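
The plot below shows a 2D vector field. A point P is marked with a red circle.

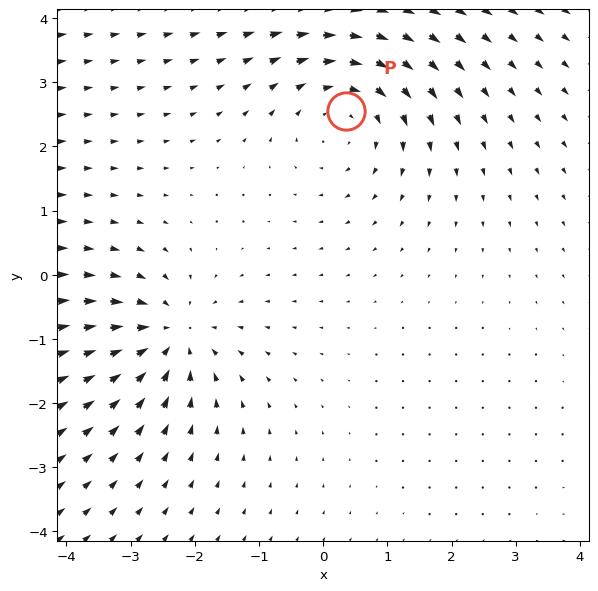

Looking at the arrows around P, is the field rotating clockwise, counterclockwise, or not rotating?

clockwise

Near P at (0.4, 2.6) the arrows circulate clockwise. The curl (z-component) there is about -2; negative curl means clockwise rotation.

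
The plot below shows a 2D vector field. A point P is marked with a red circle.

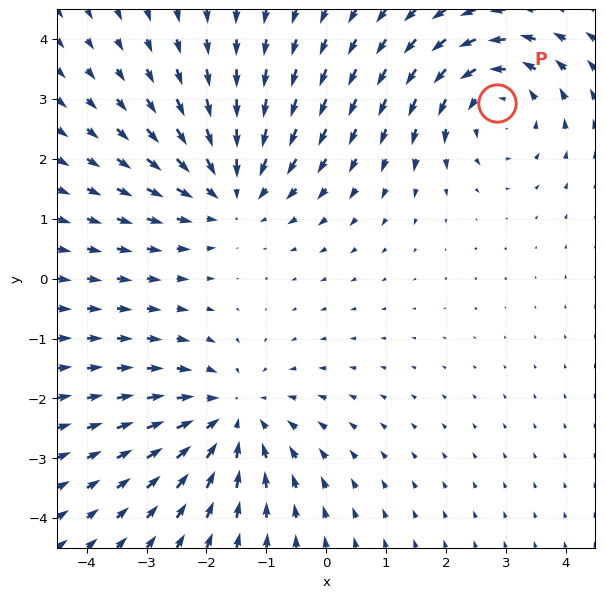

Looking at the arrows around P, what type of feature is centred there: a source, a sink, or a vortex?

At P (2.8, 2.9) the arrows circulate counterclockwise. Divergence ≈0, curl about +4 — near-zero divergence with nonzero curl is a vortex.

vortex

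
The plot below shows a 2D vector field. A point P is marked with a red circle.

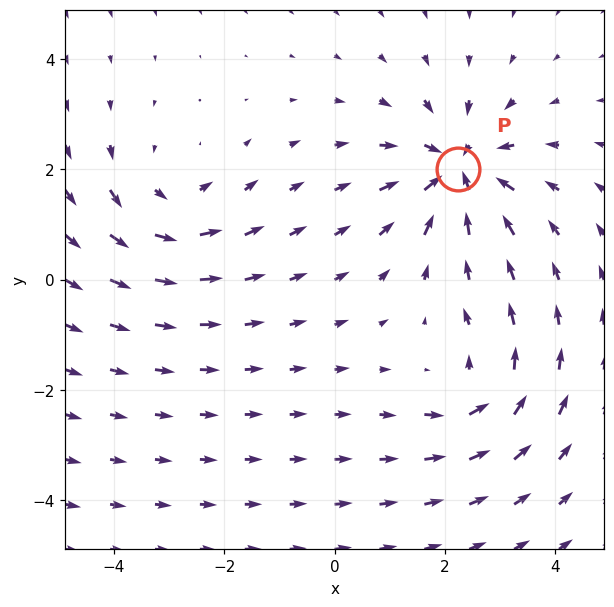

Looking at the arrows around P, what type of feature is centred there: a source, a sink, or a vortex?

At P (2.2, 2.0) the arrows converge inward. Divergence about -5, curl ≈0 — negative divergence with near-zero curl is a sink.

sink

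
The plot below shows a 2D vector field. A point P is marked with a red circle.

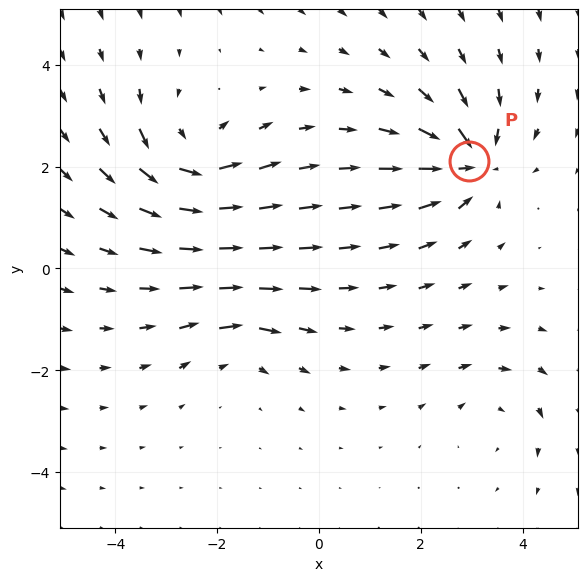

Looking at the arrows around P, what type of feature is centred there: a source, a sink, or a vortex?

sink

At P (2.9, 2.1) the arrows converge inward. Divergence about -6, curl ≈0 — negative divergence with near-zero curl is a sink.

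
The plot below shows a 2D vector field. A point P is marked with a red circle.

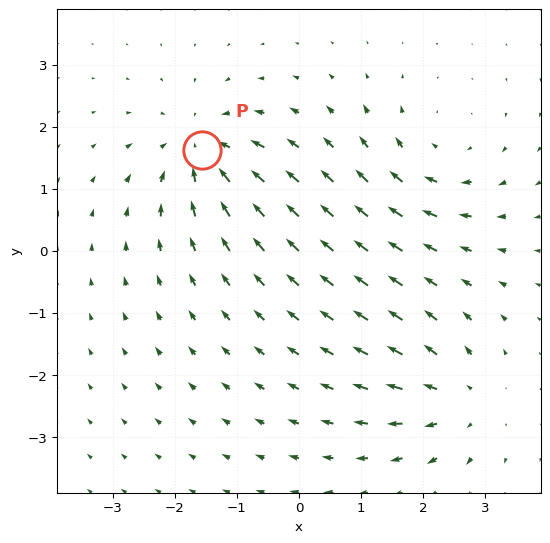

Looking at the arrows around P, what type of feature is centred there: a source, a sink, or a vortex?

sink

At P (-1.6, 1.6) the arrows converge inward. Divergence about -6, curl ≈0 — negative divergence with near-zero curl is a sink.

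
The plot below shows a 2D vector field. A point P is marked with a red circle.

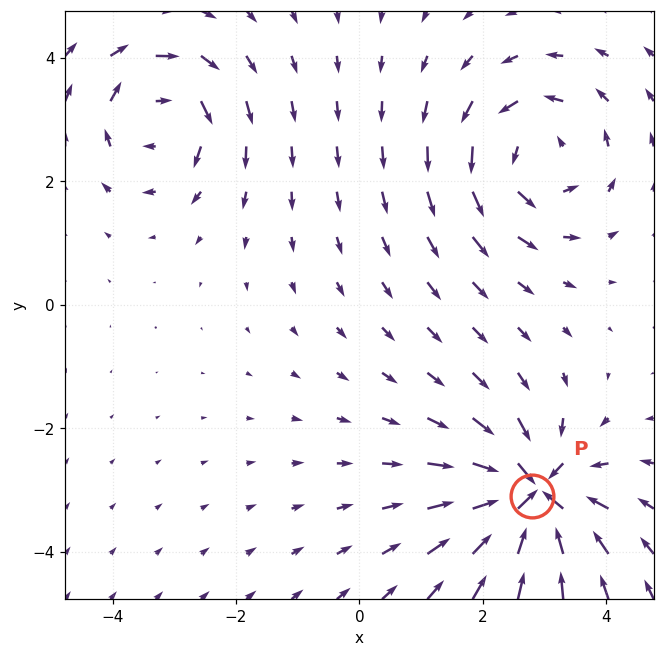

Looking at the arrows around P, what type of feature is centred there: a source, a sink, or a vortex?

At P (2.8, -3.1) the arrows converge inward. Divergence about -6, curl ≈0 — negative divergence with near-zero curl is a sink.

sink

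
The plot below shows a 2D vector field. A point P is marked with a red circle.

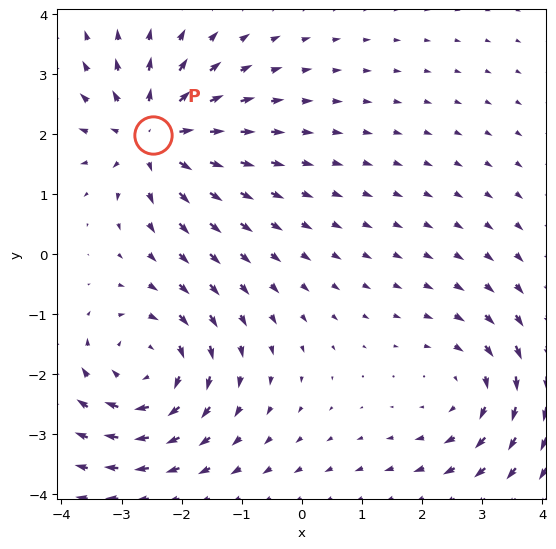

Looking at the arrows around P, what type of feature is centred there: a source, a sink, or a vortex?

At P (-2.5, 2.0) the arrows spread outward. Divergence about +5, curl ≈0 — positive divergence with near-zero curl is a source.

source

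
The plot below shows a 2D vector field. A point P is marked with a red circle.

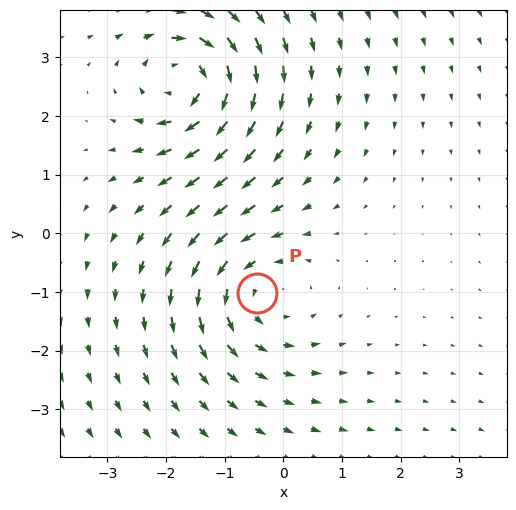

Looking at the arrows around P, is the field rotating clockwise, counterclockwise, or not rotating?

Near P at (-0.4, -1.0) the arrows circulate counterclockwise. The curl (z-component) there is about +3; positive curl means counterclockwise rotation.

counterclockwise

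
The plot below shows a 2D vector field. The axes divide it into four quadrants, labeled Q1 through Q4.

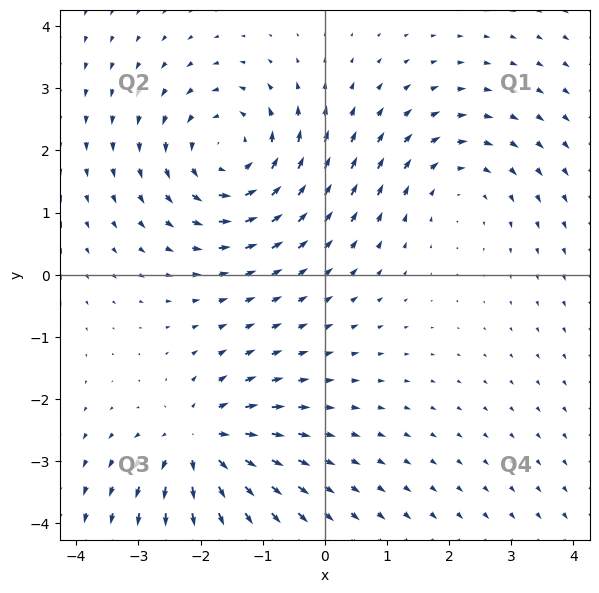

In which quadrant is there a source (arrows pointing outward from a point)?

The source sits at approximately (-2.0, -2.7), which lies in quadrant Q3. The divergence there is about +4, positive as expected for a source.

Q3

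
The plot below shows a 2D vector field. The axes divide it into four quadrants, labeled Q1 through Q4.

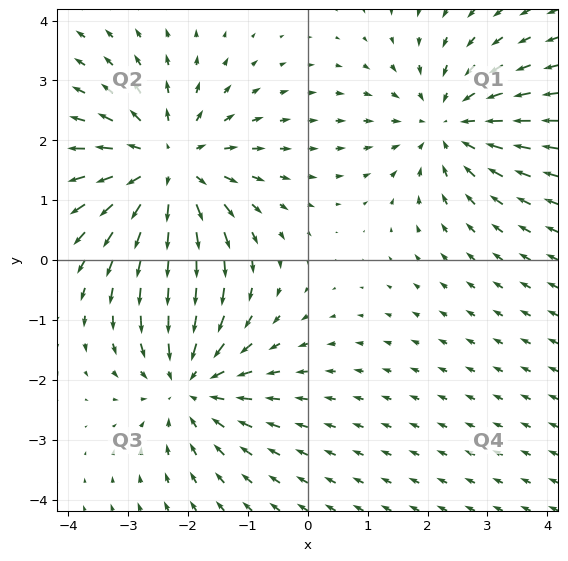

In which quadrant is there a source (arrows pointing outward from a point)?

Q2

The source sits at approximately (-2.3, 1.6), which lies in quadrant Q2. The divergence there is about +4, positive as expected for a source.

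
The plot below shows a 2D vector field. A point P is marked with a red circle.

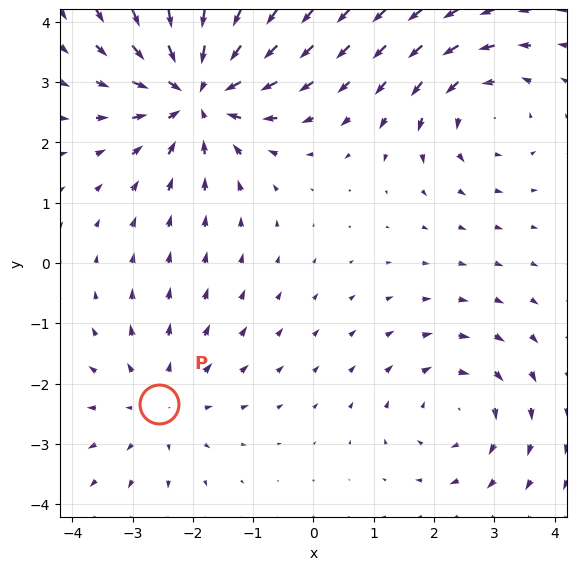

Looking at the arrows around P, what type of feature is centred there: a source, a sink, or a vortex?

At P (-2.6, -2.3) the arrows spread outward. Divergence about +2, curl ≈0 — positive divergence with near-zero curl is a source.

source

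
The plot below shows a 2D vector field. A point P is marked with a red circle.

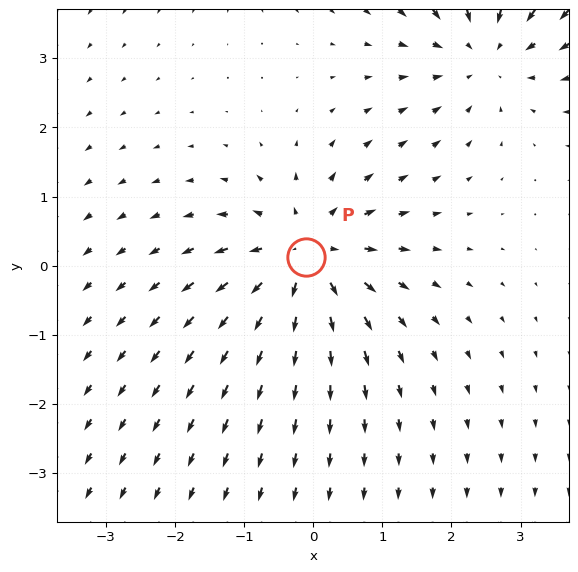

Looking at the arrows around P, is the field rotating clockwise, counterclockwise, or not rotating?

Near P at (-0.1, 0.1) the arrows show no circulation. The curl there is ≈0.

not rotating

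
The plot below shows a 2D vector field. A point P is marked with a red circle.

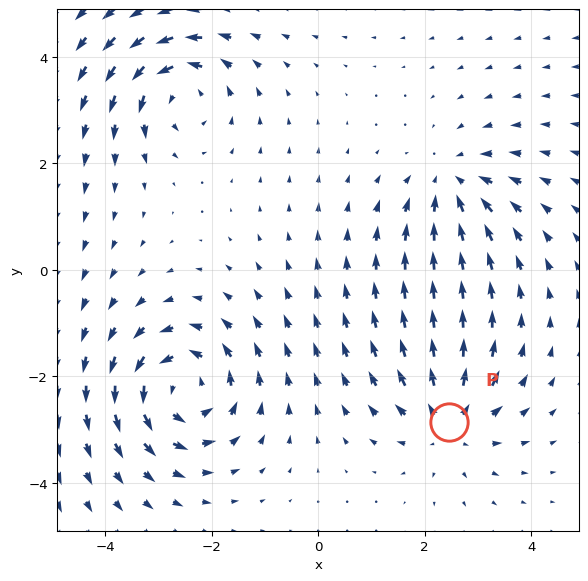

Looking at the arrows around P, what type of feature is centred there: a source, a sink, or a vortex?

source

At P (2.5, -2.9) the arrows spread outward. Divergence about +4, curl ≈0 — positive divergence with near-zero curl is a source.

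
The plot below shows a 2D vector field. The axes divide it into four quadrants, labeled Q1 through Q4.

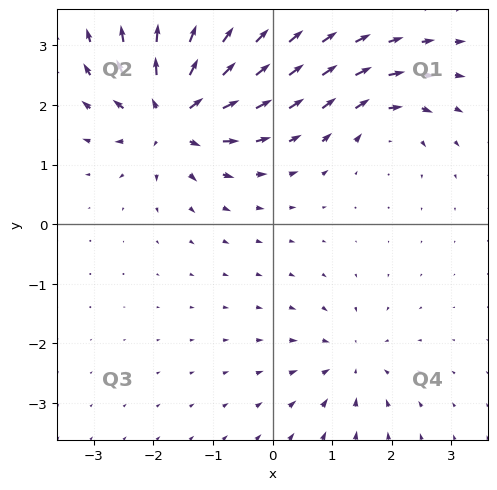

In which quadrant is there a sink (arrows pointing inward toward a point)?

Q4

The sink sits at approximately (1.3, -2.3), which lies in quadrant Q4. The divergence there is about -3, negative as expected for a sink.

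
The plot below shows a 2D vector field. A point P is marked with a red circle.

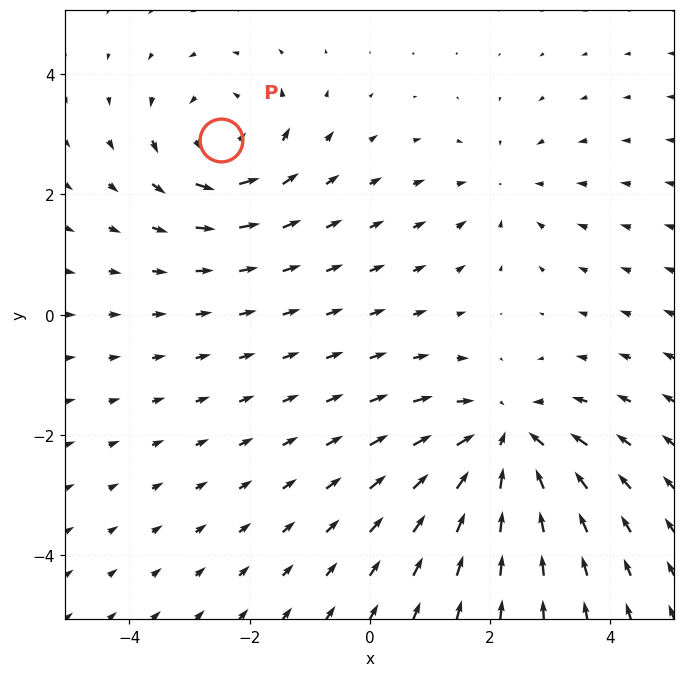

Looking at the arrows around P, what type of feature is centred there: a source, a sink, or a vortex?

At P (-2.5, 2.9) the arrows circulate counterclockwise. Divergence ≈0, curl about +4 — near-zero divergence with nonzero curl is a vortex.

vortex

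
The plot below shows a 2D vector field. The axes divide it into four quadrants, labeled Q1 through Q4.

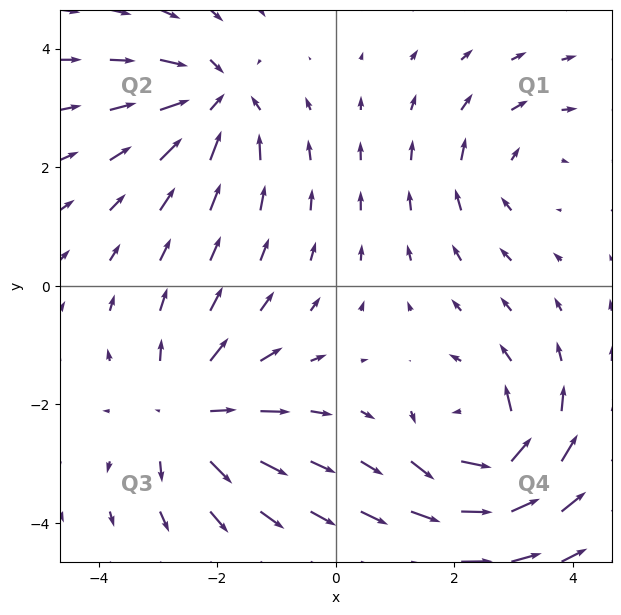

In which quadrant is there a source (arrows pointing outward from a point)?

The source sits at approximately (-2.5, -2.2), which lies in quadrant Q3. The divergence there is about +4, positive as expected for a source.

Q3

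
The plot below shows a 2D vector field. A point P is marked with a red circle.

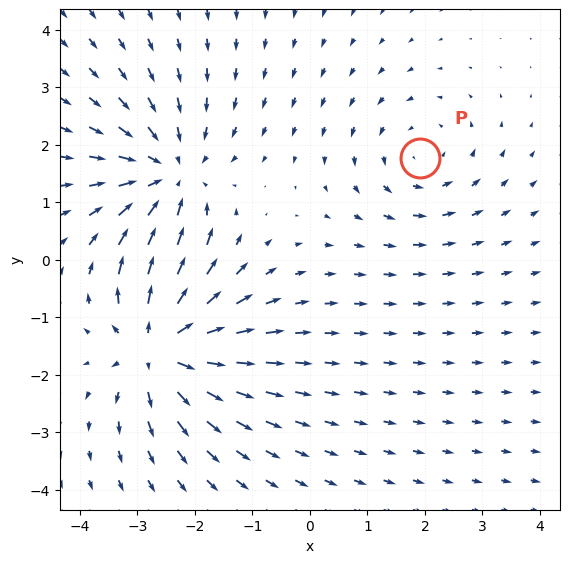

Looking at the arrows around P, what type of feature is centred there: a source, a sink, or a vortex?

At P (1.9, 1.8) the arrows circulate counterclockwise. Divergence ≈0, curl about +3 — near-zero divergence with nonzero curl is a vortex.

vortex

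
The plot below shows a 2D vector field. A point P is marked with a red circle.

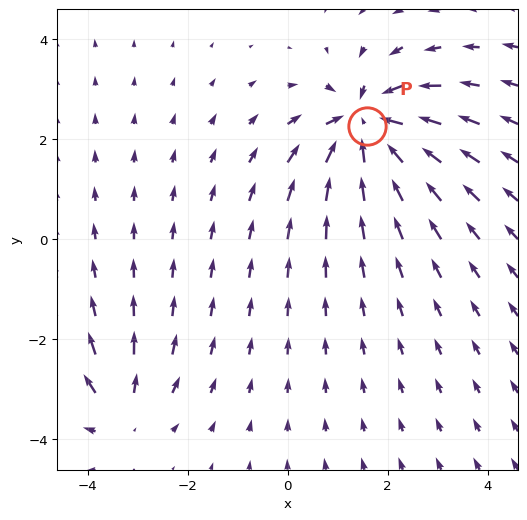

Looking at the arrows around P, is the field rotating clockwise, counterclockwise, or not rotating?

Near P at (1.6, 2.3) the arrows show no circulation. The curl there is ≈0.

not rotating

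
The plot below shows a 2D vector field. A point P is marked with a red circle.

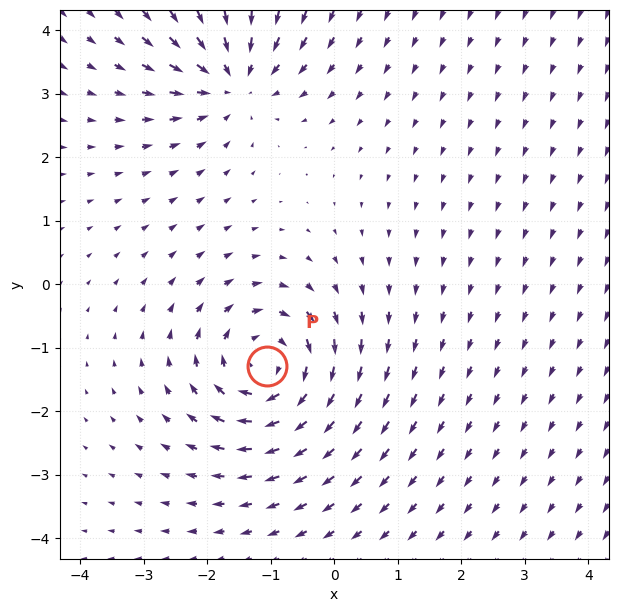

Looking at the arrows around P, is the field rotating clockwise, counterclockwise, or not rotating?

clockwise

Near P at (-1.1, -1.3) the arrows circulate clockwise. The curl (z-component) there is about -4; negative curl means clockwise rotation.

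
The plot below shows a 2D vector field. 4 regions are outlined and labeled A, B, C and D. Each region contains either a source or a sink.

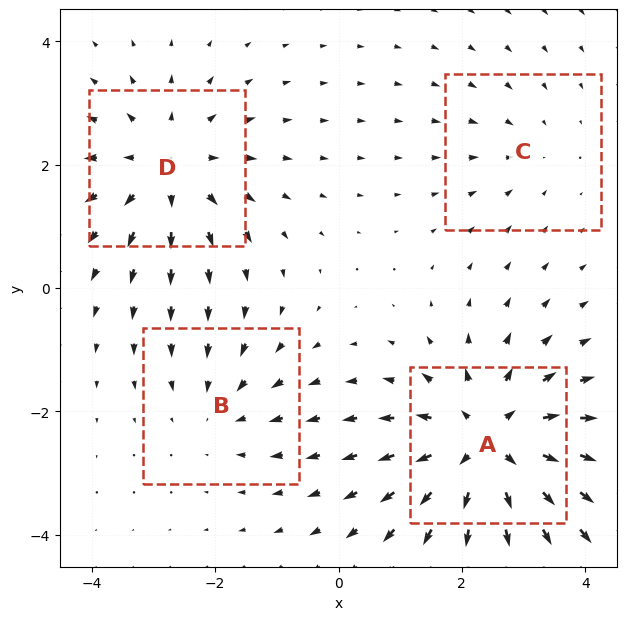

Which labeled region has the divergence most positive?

A

Divergence at each region's feature centre — A: about +6, B: about -3, C: about -2, D: about +4. Region A is most positive.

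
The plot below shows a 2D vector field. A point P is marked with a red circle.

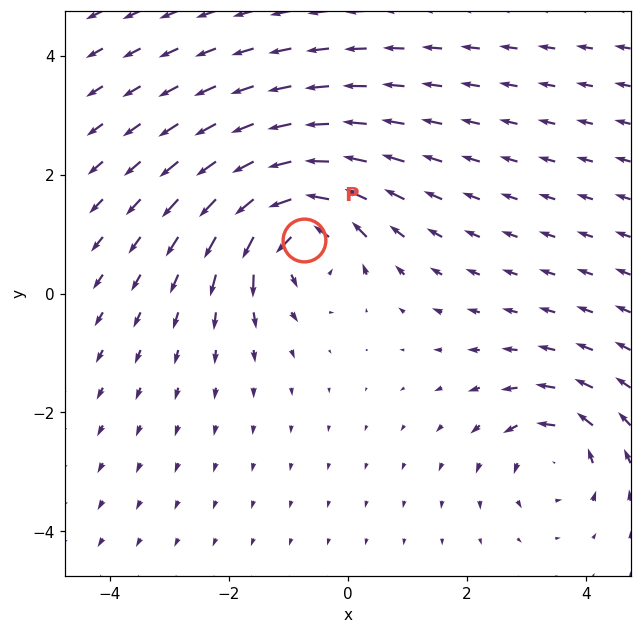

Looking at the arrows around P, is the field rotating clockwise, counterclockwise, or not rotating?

Near P at (-0.7, 0.9) the arrows circulate counterclockwise. The curl (z-component) there is about +6; positive curl means counterclockwise rotation.

counterclockwise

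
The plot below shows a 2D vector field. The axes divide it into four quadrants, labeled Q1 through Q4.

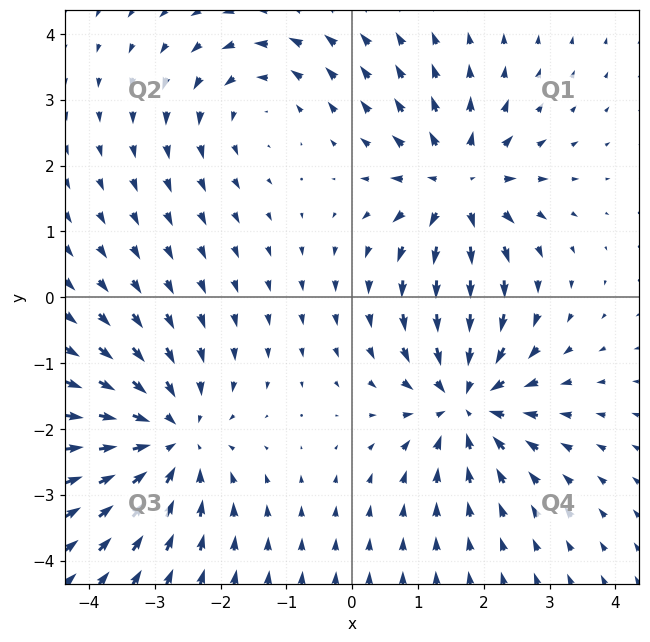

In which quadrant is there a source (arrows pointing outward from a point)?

Q1

The source sits at approximately (1.6, 1.7), which lies in quadrant Q1. The divergence there is about +5, positive as expected for a source.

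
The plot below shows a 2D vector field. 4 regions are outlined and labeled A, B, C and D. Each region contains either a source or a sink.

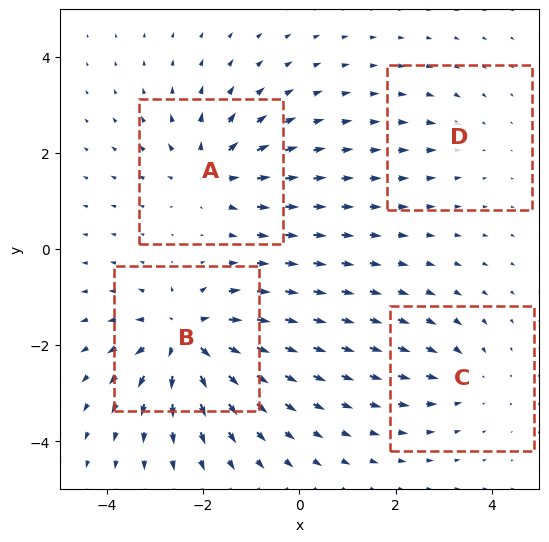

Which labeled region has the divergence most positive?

B

Divergence at each region's feature centre — A: about +6, B: about +8, C: about -4, D: about -2. Region B is most positive.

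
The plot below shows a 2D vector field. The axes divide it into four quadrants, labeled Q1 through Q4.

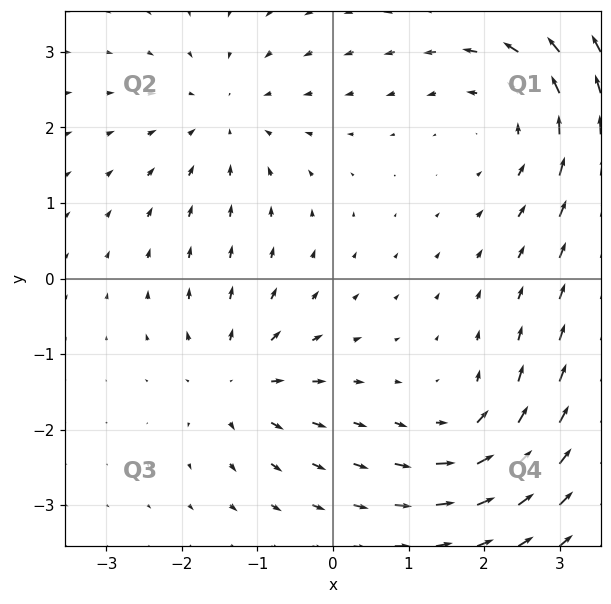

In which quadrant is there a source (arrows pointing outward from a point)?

Q3

The source sits at approximately (-1.3, -1.4), which lies in quadrant Q3. The divergence there is about +4, positive as expected for a source.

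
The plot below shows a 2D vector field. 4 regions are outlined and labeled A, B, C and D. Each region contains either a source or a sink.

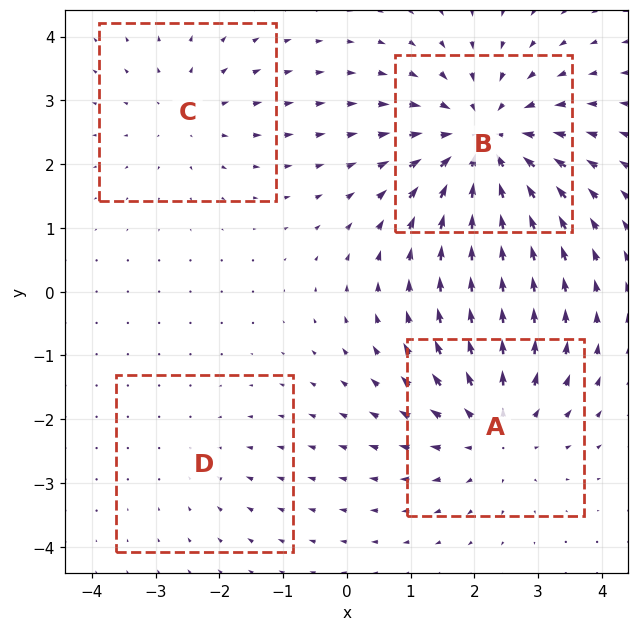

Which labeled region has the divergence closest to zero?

D

Divergence at each region's feature centre — A: about +4, B: about -6, C: about +3, D: about -2. Region D is closest to zero.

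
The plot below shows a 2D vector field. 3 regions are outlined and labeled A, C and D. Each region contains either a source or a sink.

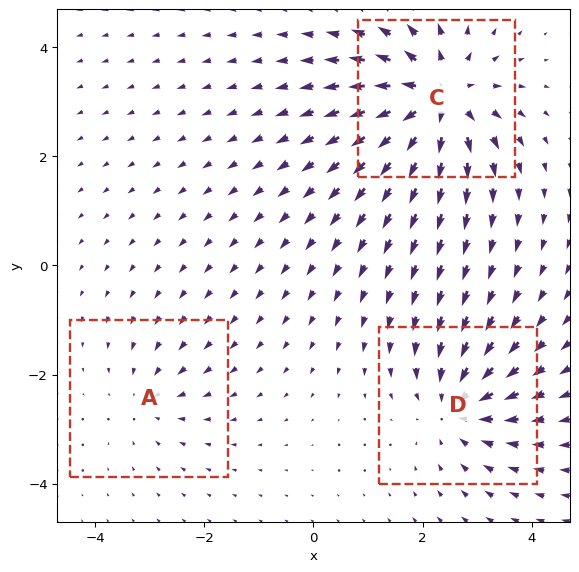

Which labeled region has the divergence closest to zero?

A

Divergence at each region's feature centre — A: about -2, C: about +5, D: about -4. Region A is closest to zero.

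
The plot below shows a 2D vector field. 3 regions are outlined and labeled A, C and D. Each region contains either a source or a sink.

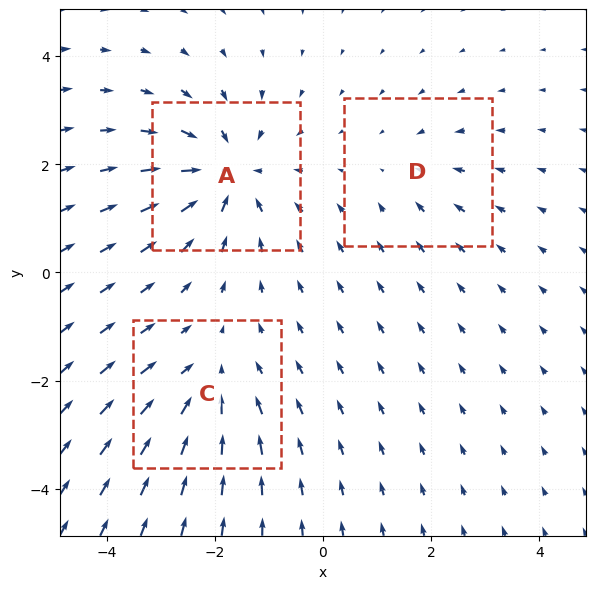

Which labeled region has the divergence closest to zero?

D

Divergence at each region's feature centre — A: about -5, C: about -3, D: about -2. Region D is closest to zero.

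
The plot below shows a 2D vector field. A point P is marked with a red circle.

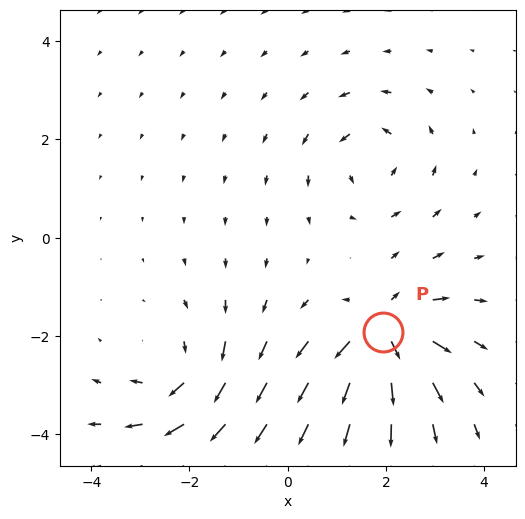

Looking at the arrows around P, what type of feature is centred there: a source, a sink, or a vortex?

source

At P (1.9, -1.9) the arrows spread outward. Divergence about +7, curl ≈0 — positive divergence with near-zero curl is a source.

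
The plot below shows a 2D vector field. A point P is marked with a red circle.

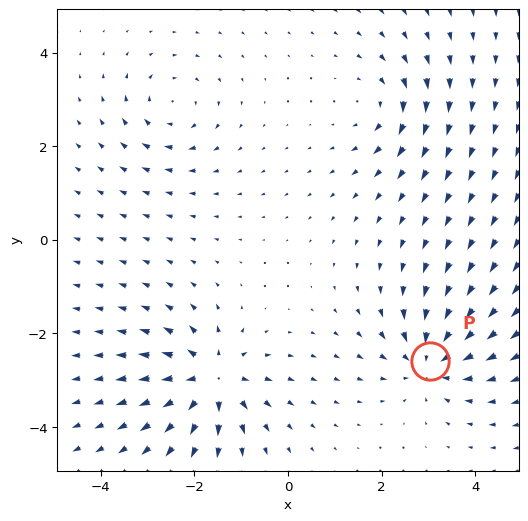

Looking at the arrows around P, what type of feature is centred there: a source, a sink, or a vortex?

sink

At P (3.0, -2.6) the arrows converge inward. Divergence about -5, curl ≈0 — negative divergence with near-zero curl is a sink.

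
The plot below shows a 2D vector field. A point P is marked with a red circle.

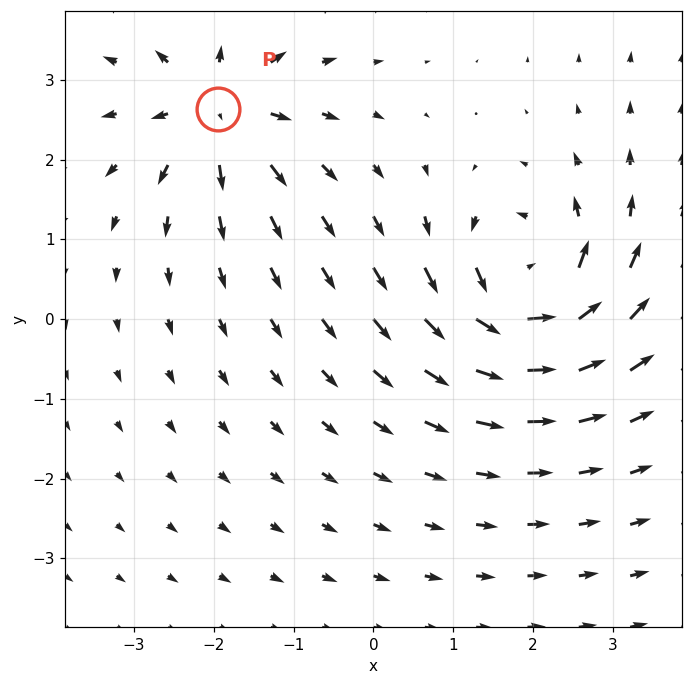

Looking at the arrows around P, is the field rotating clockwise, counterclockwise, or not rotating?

Near P at (-2.0, 2.6) the arrows show no circulation. The curl there is ≈0.

not rotating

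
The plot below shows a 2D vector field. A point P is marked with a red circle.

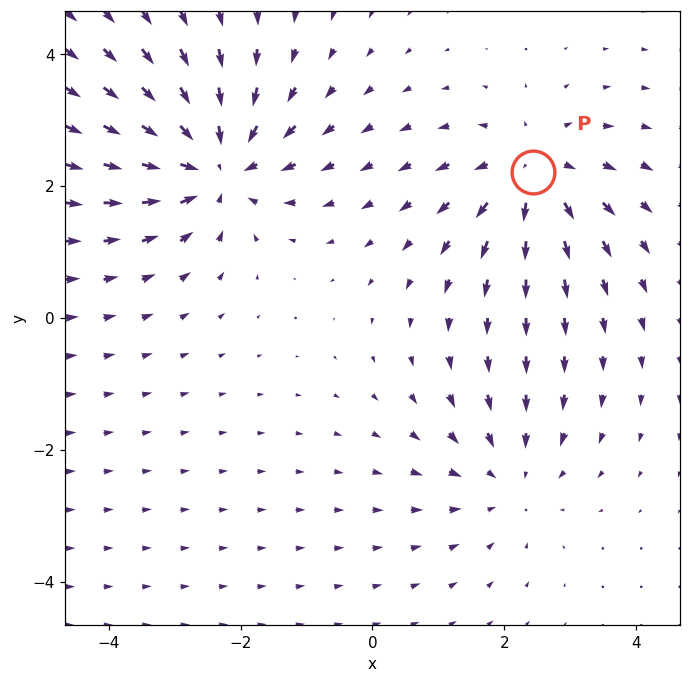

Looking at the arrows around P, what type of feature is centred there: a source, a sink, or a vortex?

At P (2.4, 2.2) the arrows spread outward. Divergence about +4, curl ≈0 — positive divergence with near-zero curl is a source.

source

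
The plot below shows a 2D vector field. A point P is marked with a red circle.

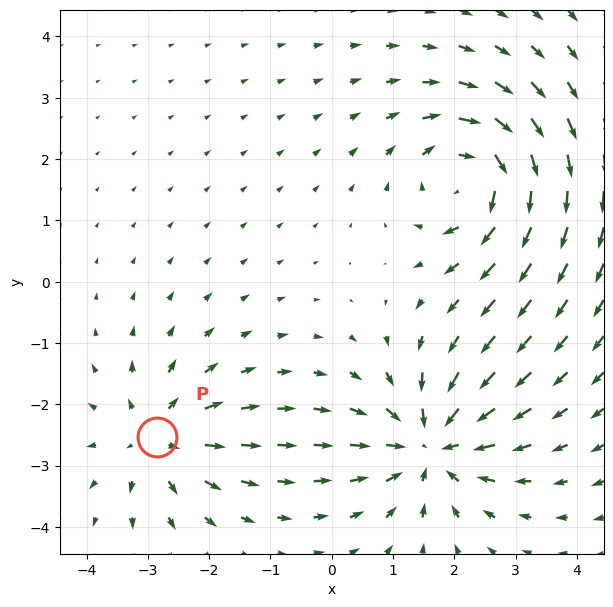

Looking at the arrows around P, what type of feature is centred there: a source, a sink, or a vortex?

source

At P (-2.8, -2.5) the arrows spread outward. Divergence about +4, curl ≈0 — positive divergence with near-zero curl is a source.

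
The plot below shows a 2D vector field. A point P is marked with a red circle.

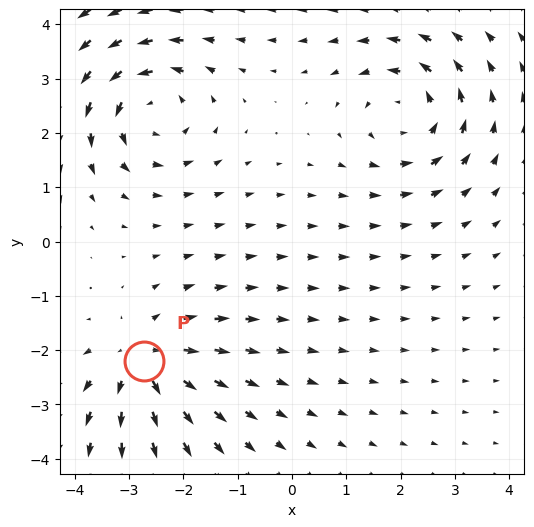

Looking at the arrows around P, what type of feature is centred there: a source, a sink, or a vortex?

At P (-2.7, -2.2) the arrows spread outward. Divergence about +4, curl ≈0 — positive divergence with near-zero curl is a source.

source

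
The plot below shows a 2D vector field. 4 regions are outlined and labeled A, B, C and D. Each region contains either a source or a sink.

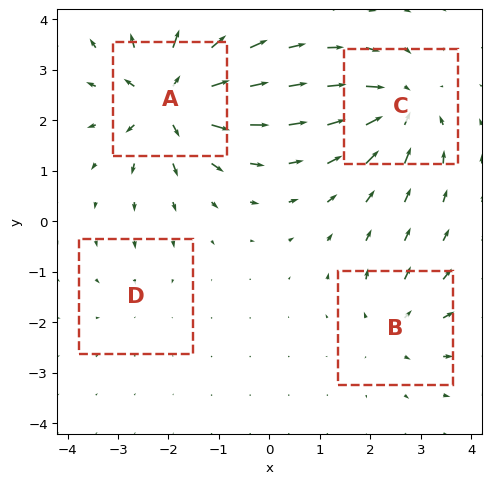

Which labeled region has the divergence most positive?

Divergence at each region's feature centre — A: about +9, B: about +4, C: about -6, D: about -2. Region A is most positive.

A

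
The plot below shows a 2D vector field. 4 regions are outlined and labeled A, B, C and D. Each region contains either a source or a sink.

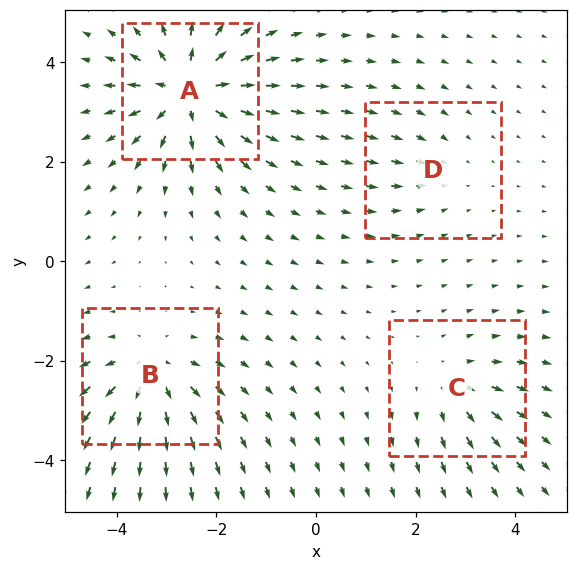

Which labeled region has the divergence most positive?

Divergence at each region's feature centre — A: about +8, B: about +5, C: about +3, D: about -2. Region A is most positive.

A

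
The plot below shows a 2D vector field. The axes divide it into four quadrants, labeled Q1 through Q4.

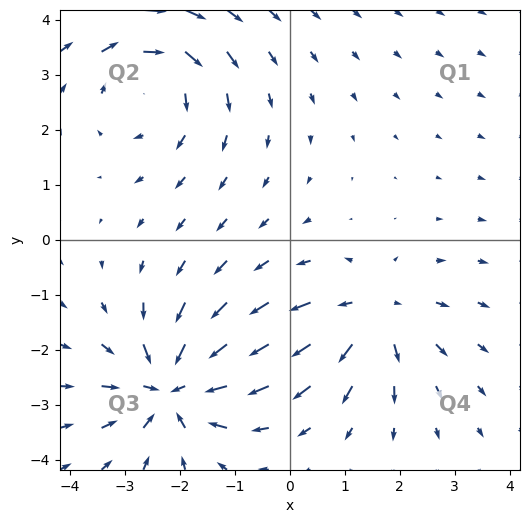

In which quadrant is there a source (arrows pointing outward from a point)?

The source sits at approximately (1.5, -1.4), which lies in quadrant Q4. The divergence there is about +3, positive as expected for a source.

Q4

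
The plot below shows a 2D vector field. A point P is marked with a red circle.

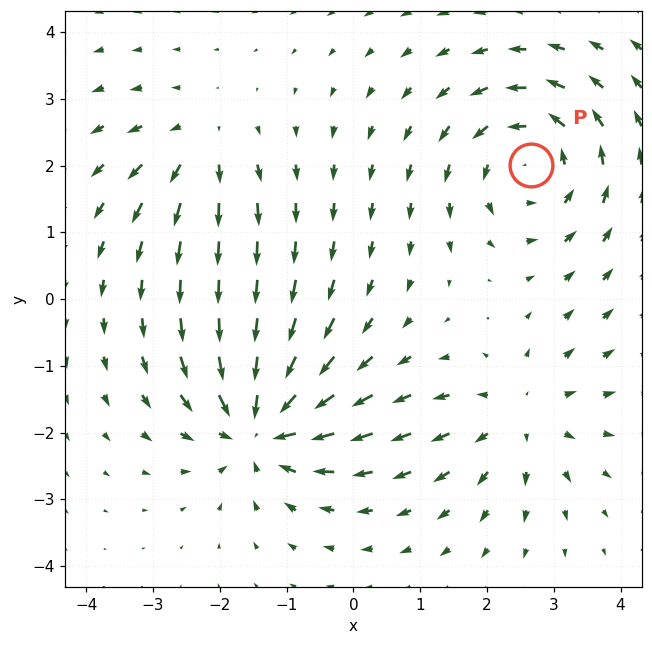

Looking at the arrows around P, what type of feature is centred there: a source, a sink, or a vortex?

At P (2.7, 2.0) the arrows circulate counterclockwise. Divergence ≈0, curl about +5 — near-zero divergence with nonzero curl is a vortex.

vortex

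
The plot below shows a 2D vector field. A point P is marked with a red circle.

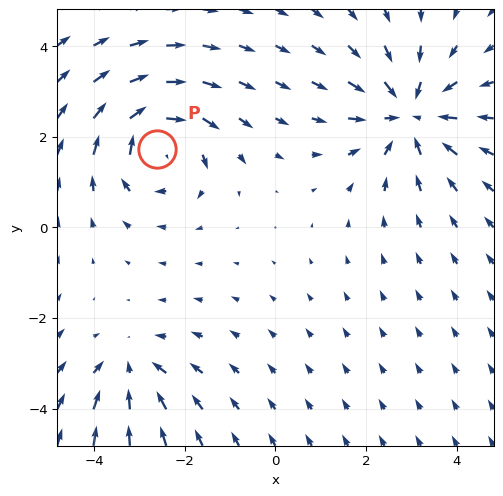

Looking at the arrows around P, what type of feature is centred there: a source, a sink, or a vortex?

vortex

At P (-2.6, 1.7) the arrows circulate clockwise. Divergence ≈0, curl about -5 — near-zero divergence with nonzero curl is a vortex.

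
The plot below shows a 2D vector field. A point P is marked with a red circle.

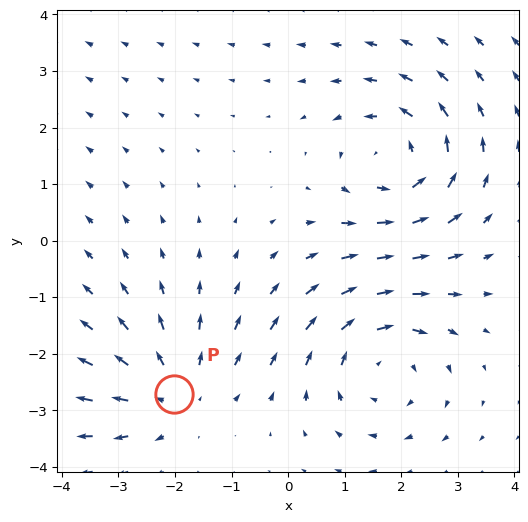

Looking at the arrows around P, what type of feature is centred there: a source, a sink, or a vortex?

source

At P (-2.0, -2.7) the arrows spread outward. Divergence about +3, curl ≈0 — positive divergence with near-zero curl is a source.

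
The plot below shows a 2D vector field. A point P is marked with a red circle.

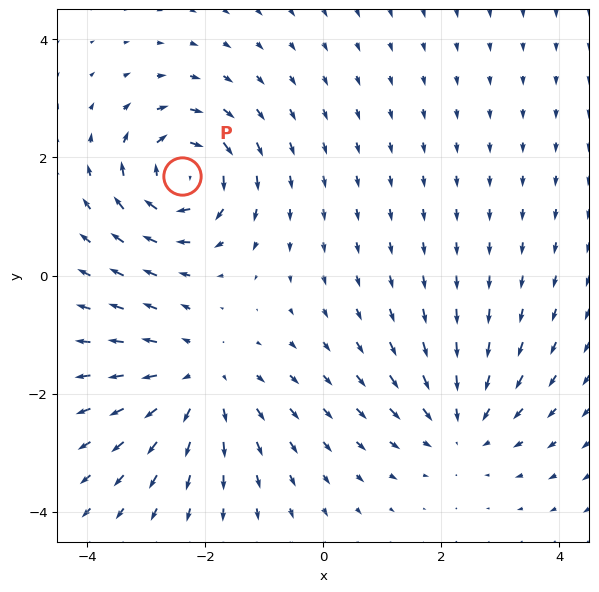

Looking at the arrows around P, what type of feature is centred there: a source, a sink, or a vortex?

At P (-2.4, 1.7) the arrows circulate clockwise. Divergence ≈0, curl about -6 — near-zero divergence with nonzero curl is a vortex.

vortex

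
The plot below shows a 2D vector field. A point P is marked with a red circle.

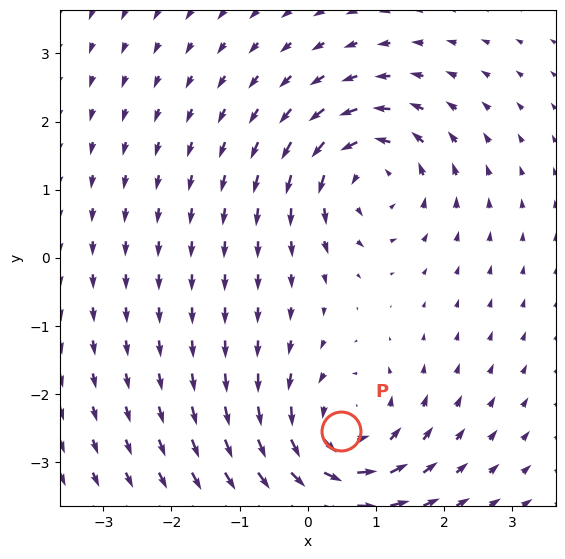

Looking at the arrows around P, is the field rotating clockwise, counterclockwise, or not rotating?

counterclockwise

Near P at (0.5, -2.5) the arrows circulate counterclockwise. The curl (z-component) there is about +5; positive curl means counterclockwise rotation.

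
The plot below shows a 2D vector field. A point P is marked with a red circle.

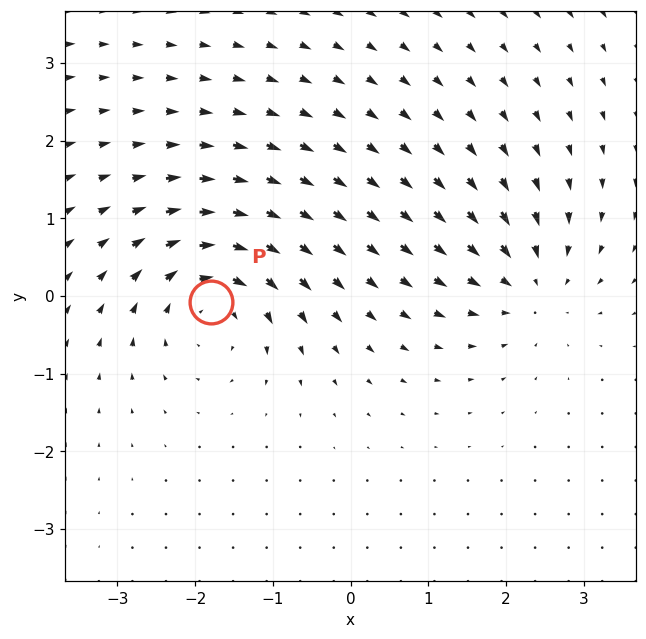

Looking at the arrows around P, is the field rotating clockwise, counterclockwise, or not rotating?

clockwise

Near P at (-1.8, -0.1) the arrows circulate clockwise. The curl (z-component) there is about -5; negative curl means clockwise rotation.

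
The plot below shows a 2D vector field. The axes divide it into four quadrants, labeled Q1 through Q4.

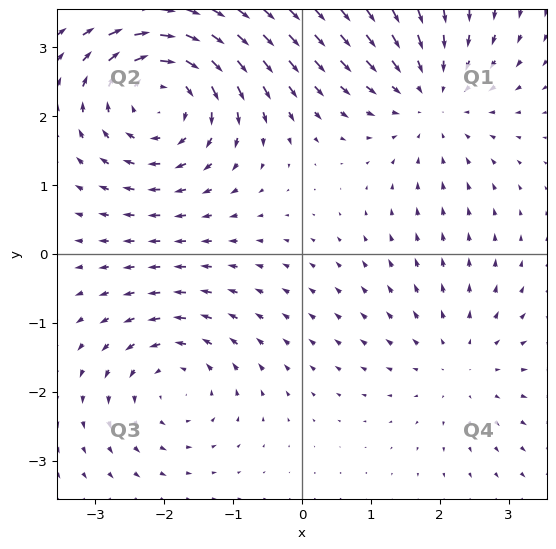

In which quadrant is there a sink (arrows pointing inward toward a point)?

Q1

The sink sits at approximately (1.9, 2.3), which lies in quadrant Q1. The divergence there is about -3, negative as expected for a sink.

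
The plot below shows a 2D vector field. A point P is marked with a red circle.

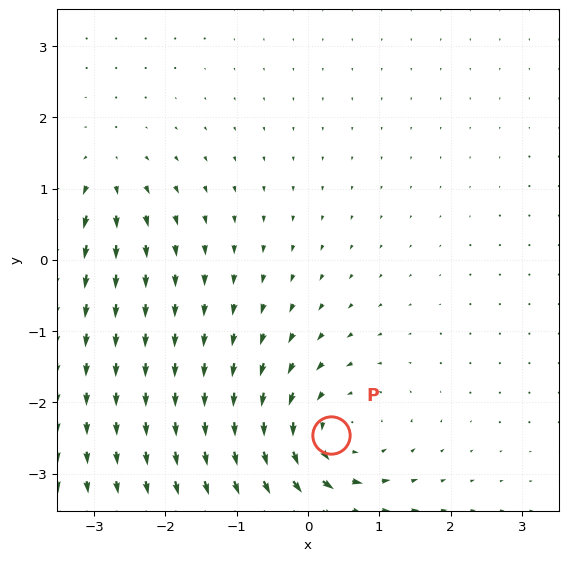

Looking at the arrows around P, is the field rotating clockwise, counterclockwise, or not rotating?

Near P at (0.3, -2.5) the arrows circulate counterclockwise. The curl (z-component) there is about +5; positive curl means counterclockwise rotation.

counterclockwise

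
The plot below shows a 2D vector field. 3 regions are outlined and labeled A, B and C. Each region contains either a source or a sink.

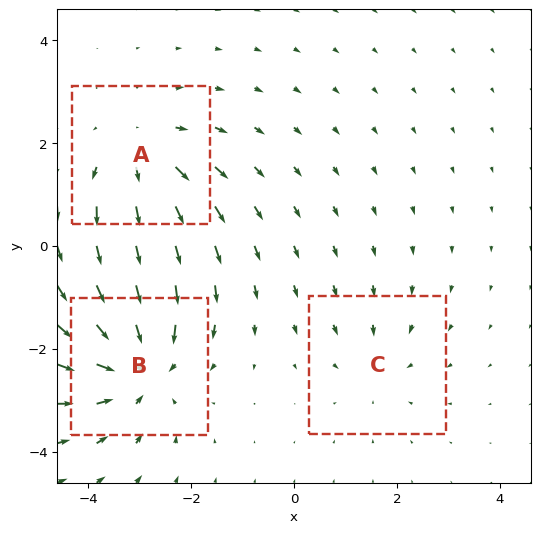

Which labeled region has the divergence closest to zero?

C

Divergence at each region's feature centre — A: about +3, B: about -4, C: about -2. Region C is closest to zero.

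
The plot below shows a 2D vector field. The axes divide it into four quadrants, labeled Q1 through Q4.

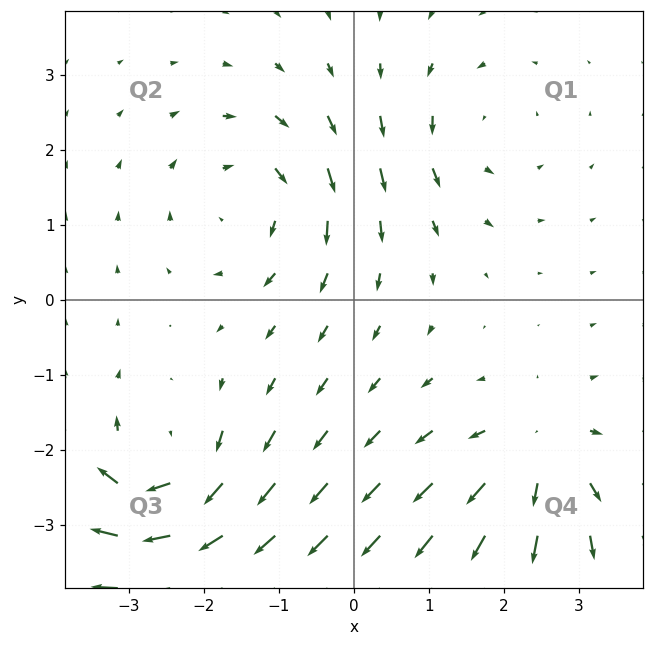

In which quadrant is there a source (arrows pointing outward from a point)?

Q4

The source sits at approximately (2.5, -2.1), which lies in quadrant Q4. The divergence there is about +4, positive as expected for a source.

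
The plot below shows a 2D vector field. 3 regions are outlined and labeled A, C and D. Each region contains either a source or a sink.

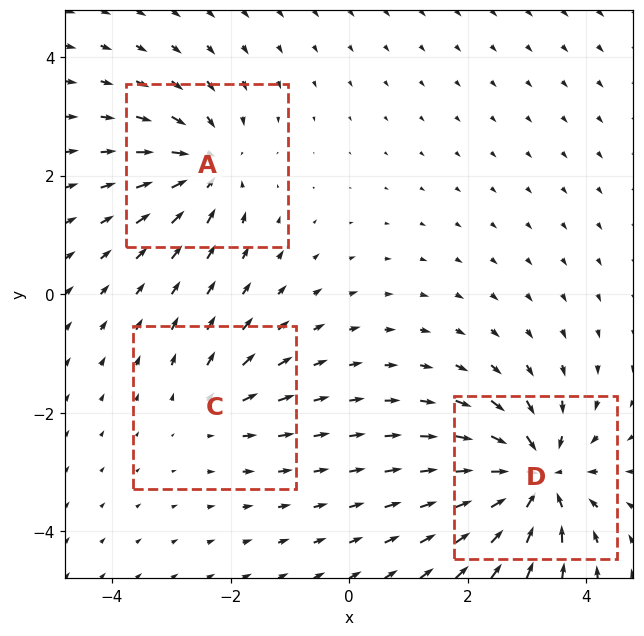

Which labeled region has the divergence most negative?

Divergence at each region's feature centre — A: about -4, C: about +3, D: about -6. Region D is most negative.

D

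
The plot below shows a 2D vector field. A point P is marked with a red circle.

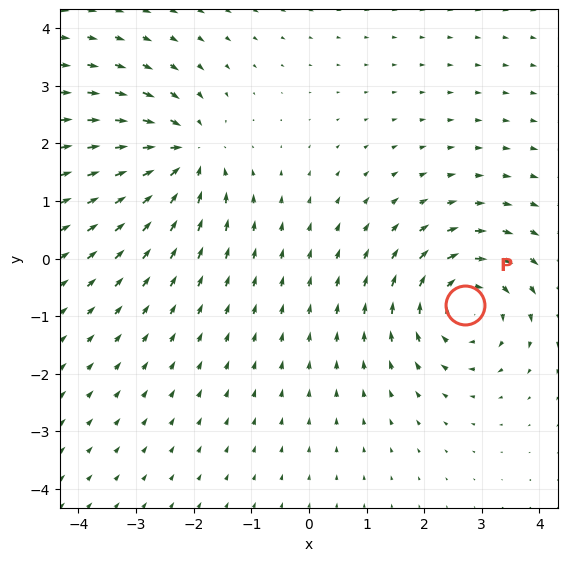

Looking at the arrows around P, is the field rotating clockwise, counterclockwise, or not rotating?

Near P at (2.7, -0.8) the arrows circulate clockwise. The curl (z-component) there is about -4; negative curl means clockwise rotation.

clockwise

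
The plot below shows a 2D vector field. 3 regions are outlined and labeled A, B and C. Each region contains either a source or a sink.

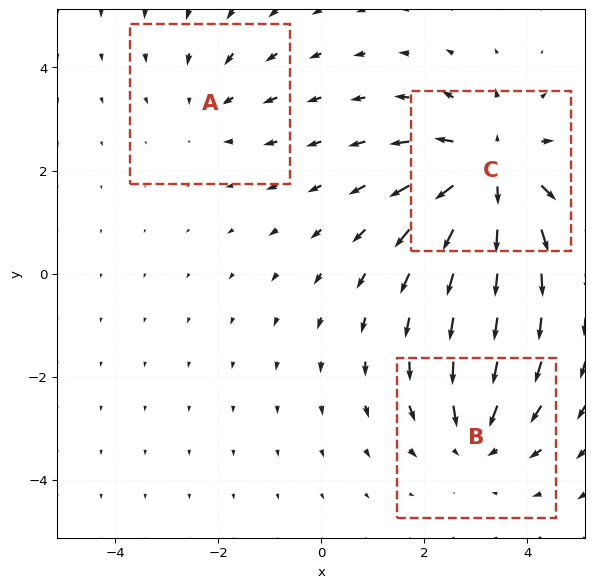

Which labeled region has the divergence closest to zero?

Divergence at each region's feature centre — A: about -2, B: about -3, C: about +5. Region A is closest to zero.

A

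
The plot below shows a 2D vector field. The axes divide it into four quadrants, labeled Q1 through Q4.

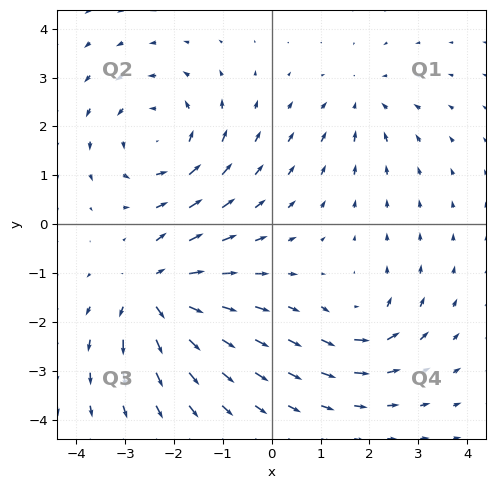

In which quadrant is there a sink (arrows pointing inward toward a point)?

The sink sits at approximately (1.9, 2.5), which lies in quadrant Q1. The divergence there is about -3, negative as expected for a sink.

Q1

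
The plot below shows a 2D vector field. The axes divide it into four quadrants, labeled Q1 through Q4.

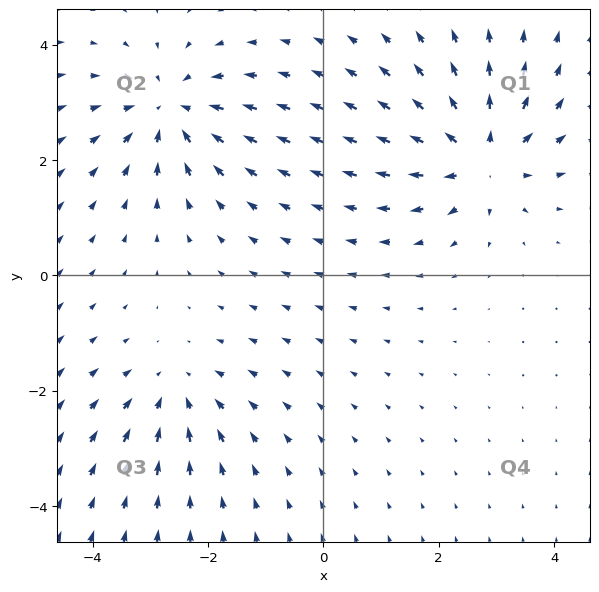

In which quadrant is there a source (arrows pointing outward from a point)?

The source sits at approximately (2.7, 2.1), which lies in quadrant Q1. The divergence there is about +6, positive as expected for a source.

Q1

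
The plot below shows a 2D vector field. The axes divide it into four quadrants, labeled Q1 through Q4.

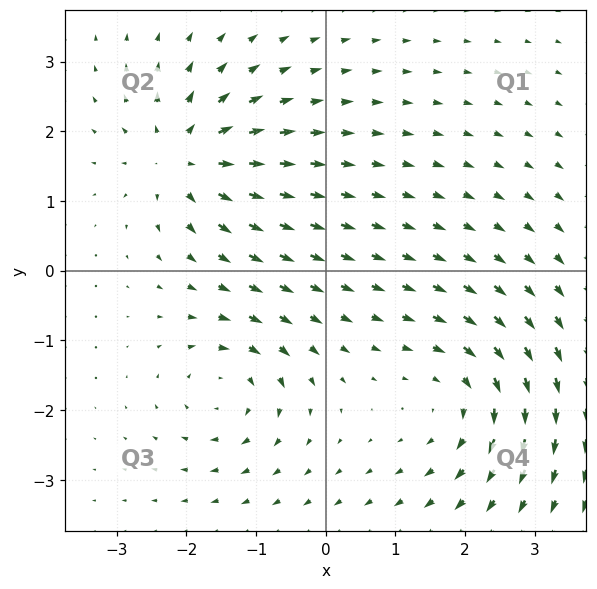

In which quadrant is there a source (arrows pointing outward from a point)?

Q2

The source sits at approximately (-2.0, 1.6), which lies in quadrant Q2. The divergence there is about +5, positive as expected for a source.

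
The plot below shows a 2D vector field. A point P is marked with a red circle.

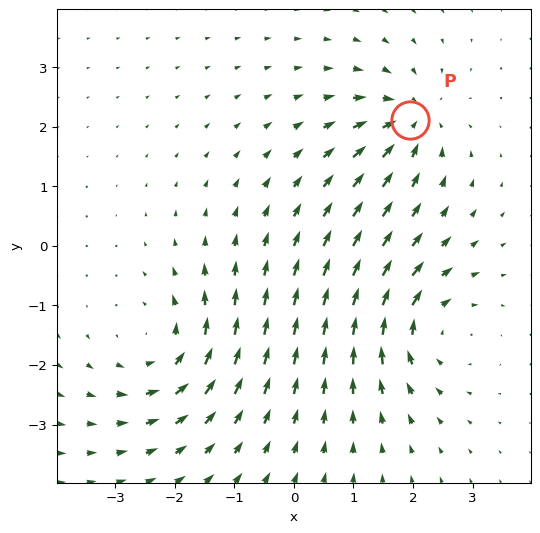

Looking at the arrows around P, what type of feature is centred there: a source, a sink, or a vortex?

sink

At P (1.9, 2.1) the arrows converge inward. Divergence about -5, curl ≈0 — negative divergence with near-zero curl is a sink.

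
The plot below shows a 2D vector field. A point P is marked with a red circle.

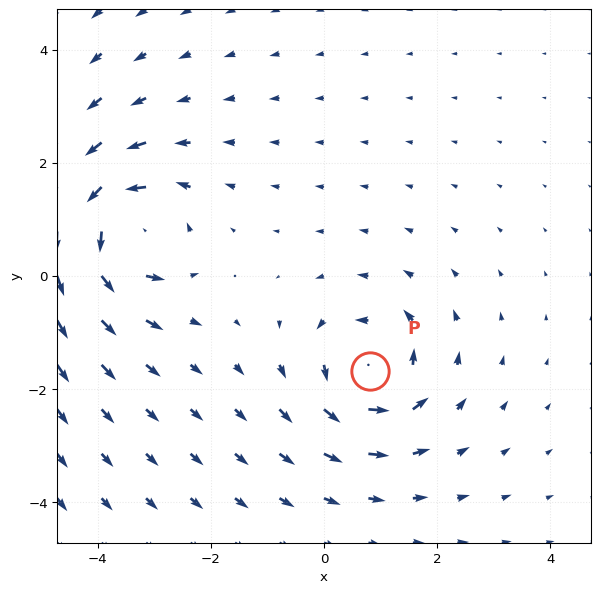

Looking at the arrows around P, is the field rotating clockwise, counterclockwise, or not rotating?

Near P at (0.8, -1.7) the arrows circulate counterclockwise. The curl (z-component) there is about +4; positive curl means counterclockwise rotation.

counterclockwise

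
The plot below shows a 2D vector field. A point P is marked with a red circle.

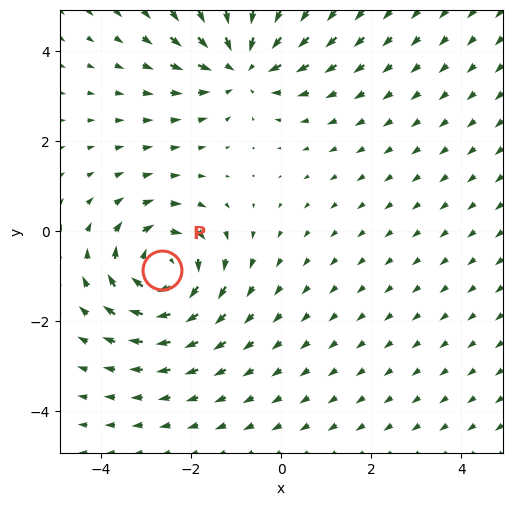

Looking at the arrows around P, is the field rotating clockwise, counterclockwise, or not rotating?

Near P at (-2.7, -0.9) the arrows circulate clockwise. The curl (z-component) there is about -3; negative curl means clockwise rotation.

clockwise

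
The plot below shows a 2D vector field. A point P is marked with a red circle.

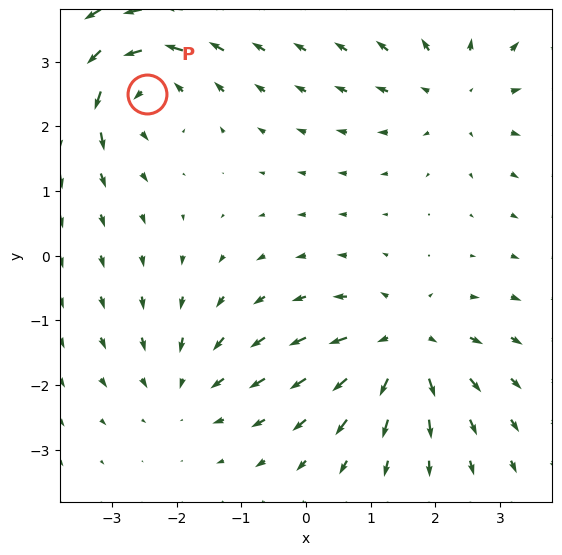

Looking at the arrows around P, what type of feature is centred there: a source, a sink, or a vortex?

vortex

At P (-2.5, 2.5) the arrows circulate counterclockwise. Divergence ≈0, curl about +6 — near-zero divergence with nonzero curl is a vortex.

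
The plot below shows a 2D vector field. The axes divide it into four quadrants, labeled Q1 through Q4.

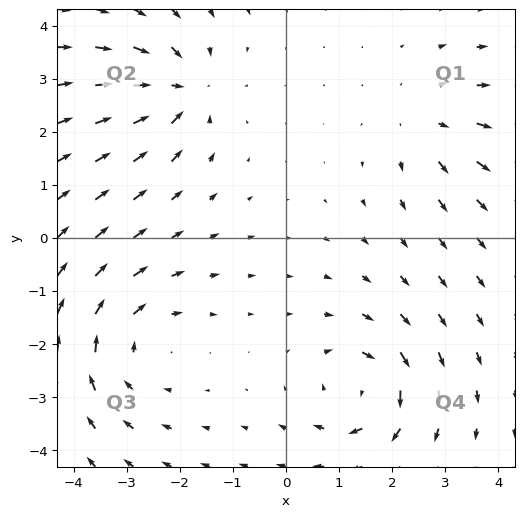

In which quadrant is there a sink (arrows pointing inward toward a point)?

Q2

The sink sits at approximately (-2.0, 2.8), which lies in quadrant Q2. The divergence there is about -5, negative as expected for a sink.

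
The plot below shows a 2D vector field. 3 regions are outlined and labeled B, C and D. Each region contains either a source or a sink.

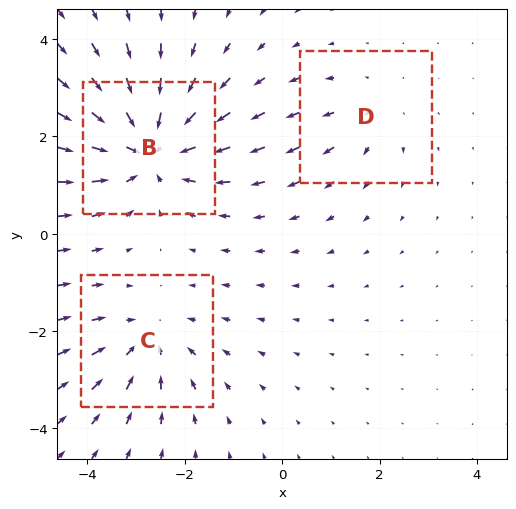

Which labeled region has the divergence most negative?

Divergence at each region's feature centre — B: about -5, C: about -3, D: about +2. Region B is most negative.

B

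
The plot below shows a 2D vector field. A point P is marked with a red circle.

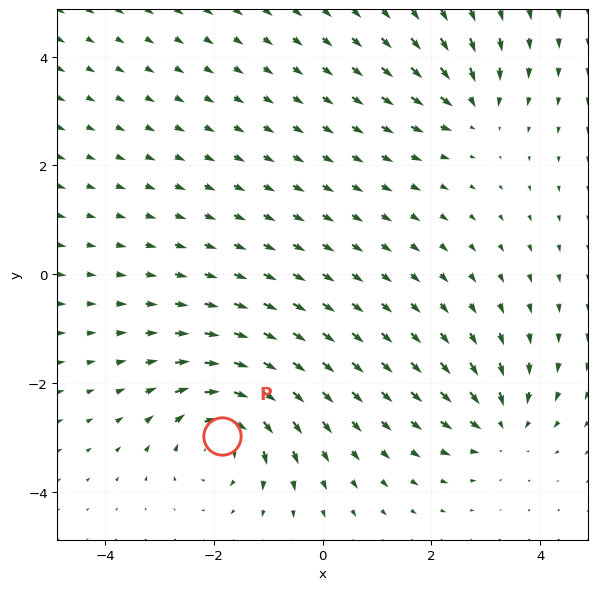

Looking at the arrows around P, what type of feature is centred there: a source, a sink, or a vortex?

At P (-1.9, -3.0) the arrows circulate clockwise. Divergence ≈0, curl about -6 — near-zero divergence with nonzero curl is a vortex.

vortex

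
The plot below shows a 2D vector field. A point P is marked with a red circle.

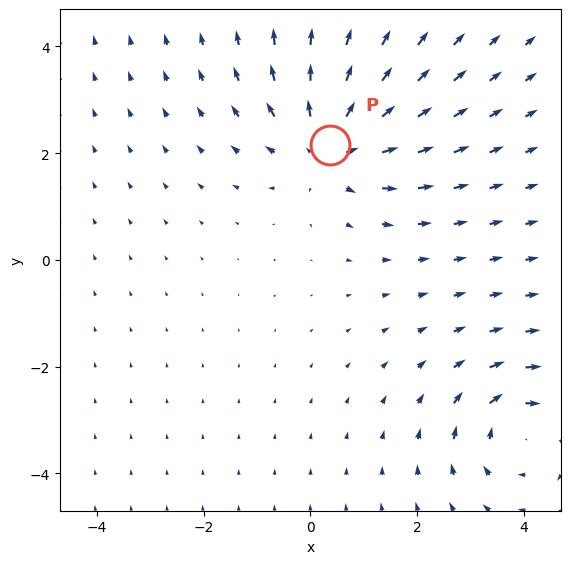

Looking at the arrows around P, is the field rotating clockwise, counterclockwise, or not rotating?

not rotating

Near P at (0.4, 2.1) the arrows show no circulation. The curl there is ≈0.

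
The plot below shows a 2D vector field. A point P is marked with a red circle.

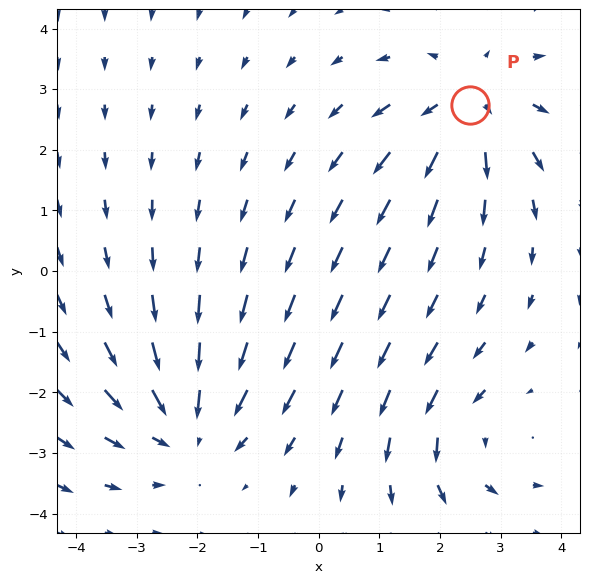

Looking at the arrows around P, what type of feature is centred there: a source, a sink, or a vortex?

At P (2.5, 2.7) the arrows spread outward. Divergence about +5, curl ≈0 — positive divergence with near-zero curl is a source.

source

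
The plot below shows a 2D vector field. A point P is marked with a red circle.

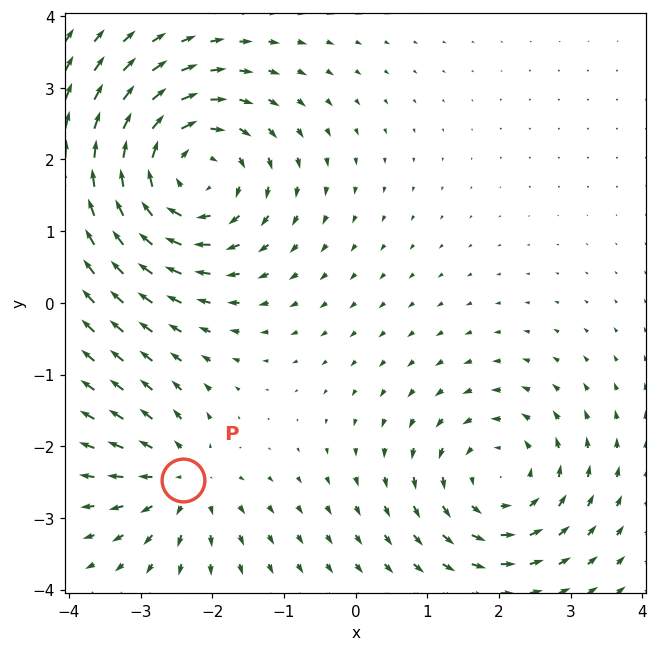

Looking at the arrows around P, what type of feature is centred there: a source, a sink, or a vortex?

At P (-2.4, -2.5) the arrows spread outward. Divergence about +3, curl ≈0 — positive divergence with near-zero curl is a source.

source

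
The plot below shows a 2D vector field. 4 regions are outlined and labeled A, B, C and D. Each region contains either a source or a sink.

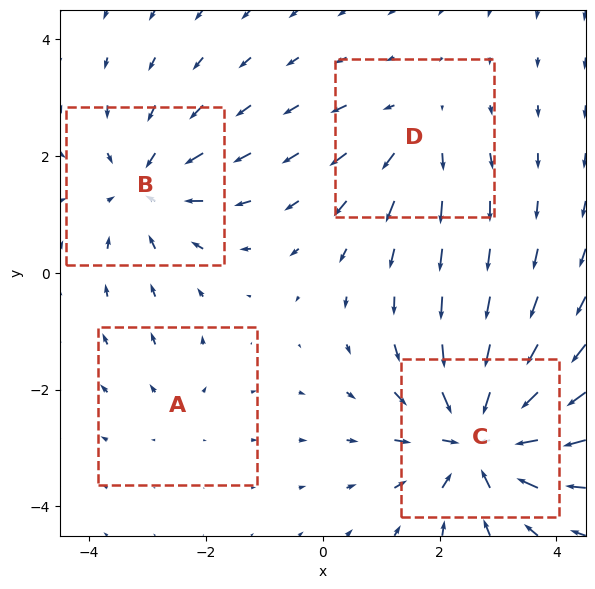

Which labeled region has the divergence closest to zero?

Divergence at each region's feature centre — A: about +2, B: about -4, C: about -7, D: about +3. Region A is closest to zero.

A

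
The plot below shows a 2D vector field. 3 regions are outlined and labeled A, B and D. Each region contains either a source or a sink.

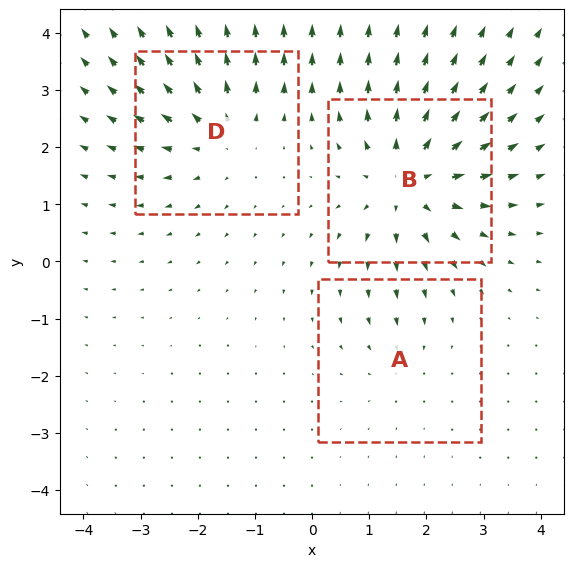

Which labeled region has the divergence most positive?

Divergence at each region's feature centre — A: about -2, B: about +4, D: about +3. Region B is most positive.

B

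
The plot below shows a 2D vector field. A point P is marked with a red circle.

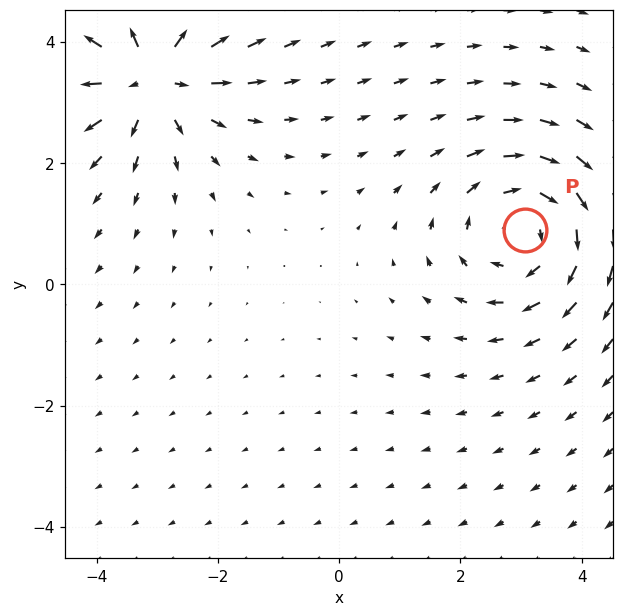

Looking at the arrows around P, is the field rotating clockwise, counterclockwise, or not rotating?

Near P at (3.1, 0.9) the arrows circulate clockwise. The curl (z-component) there is about -4; negative curl means clockwise rotation.

clockwise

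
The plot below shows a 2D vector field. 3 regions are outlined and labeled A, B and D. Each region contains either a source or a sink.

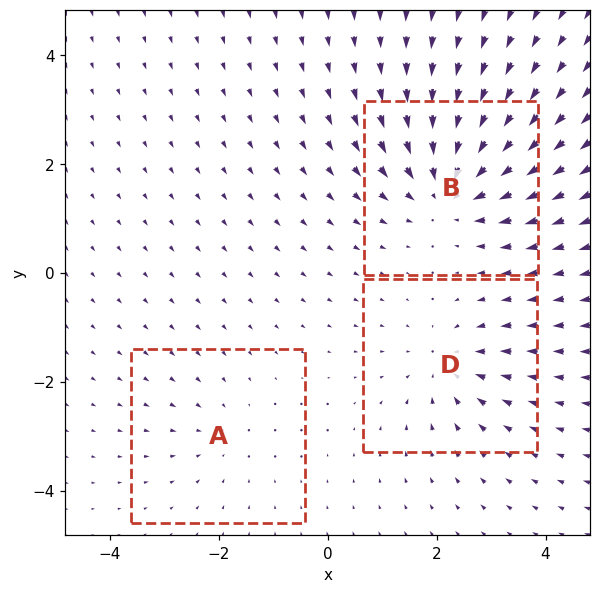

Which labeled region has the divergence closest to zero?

A

Divergence at each region's feature centre — A: about -2, B: about -5, D: about -3. Region A is closest to zero.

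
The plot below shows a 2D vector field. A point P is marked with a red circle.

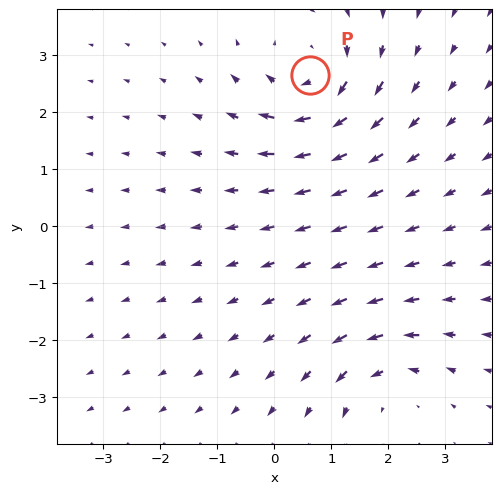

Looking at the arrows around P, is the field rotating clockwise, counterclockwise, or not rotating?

Near P at (0.6, 2.7) the arrows circulate clockwise. The curl (z-component) there is about -5; negative curl means clockwise rotation.

clockwise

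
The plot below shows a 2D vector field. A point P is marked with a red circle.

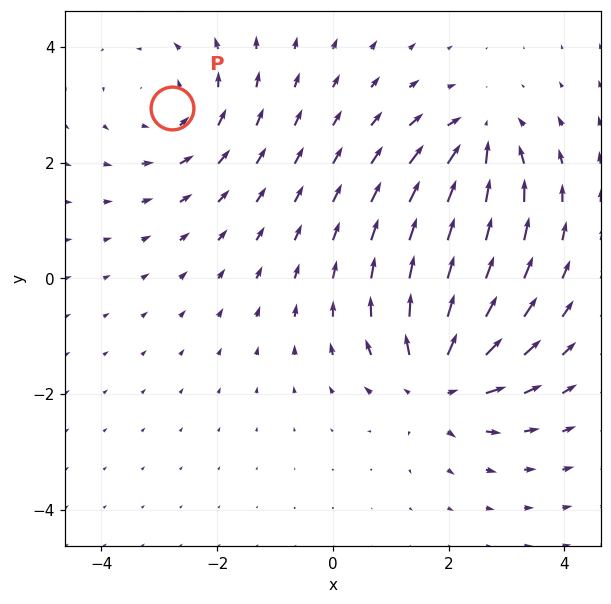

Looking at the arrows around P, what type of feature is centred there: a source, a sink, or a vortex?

At P (-2.8, 3.0) the arrows circulate counterclockwise. Divergence ≈0, curl about +3 — near-zero divergence with nonzero curl is a vortex.

vortex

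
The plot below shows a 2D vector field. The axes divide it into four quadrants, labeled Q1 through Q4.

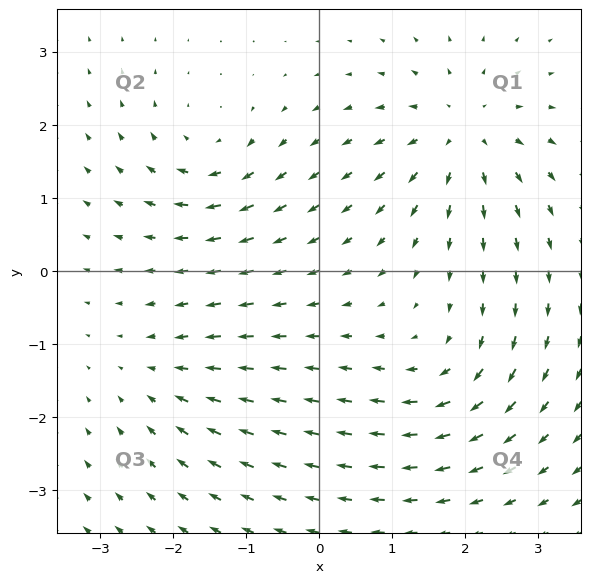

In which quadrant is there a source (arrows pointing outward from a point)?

The source sits at approximately (2.0, 1.9), which lies in quadrant Q1. The divergence there is about +6, positive as expected for a source.

Q1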